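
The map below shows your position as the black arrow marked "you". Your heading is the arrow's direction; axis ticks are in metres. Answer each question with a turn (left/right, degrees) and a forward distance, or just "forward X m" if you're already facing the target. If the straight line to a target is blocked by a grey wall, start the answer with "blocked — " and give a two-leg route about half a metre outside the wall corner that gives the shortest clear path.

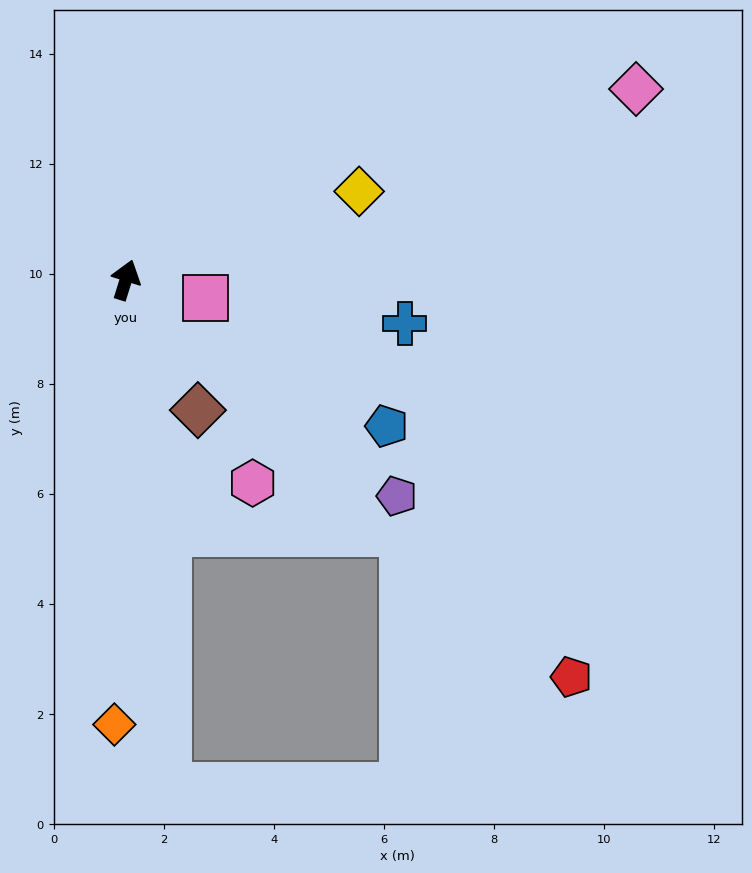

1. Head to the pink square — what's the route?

turn right 86°, forward 1.5 m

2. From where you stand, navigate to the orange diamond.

turn right 164°, forward 8.1 m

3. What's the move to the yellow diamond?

turn right 52°, forward 4.5 m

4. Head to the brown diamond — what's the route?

turn right 134°, forward 2.7 m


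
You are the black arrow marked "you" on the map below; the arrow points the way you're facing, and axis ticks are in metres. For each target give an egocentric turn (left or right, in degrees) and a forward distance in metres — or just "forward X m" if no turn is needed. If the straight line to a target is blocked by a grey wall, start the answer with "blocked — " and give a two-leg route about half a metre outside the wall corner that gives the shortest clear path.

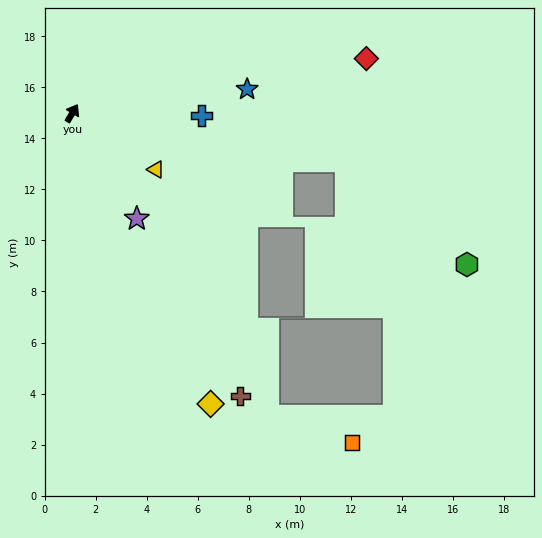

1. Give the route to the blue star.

turn right 51°, forward 6.9 m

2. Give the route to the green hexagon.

blocked — turn right 69°, forward 10.9 m, then turn right 31°, forward 6.2 m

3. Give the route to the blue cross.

turn right 60°, forward 5.1 m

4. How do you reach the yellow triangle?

turn right 93°, forward 3.9 m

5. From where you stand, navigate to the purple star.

turn right 118°, forward 4.8 m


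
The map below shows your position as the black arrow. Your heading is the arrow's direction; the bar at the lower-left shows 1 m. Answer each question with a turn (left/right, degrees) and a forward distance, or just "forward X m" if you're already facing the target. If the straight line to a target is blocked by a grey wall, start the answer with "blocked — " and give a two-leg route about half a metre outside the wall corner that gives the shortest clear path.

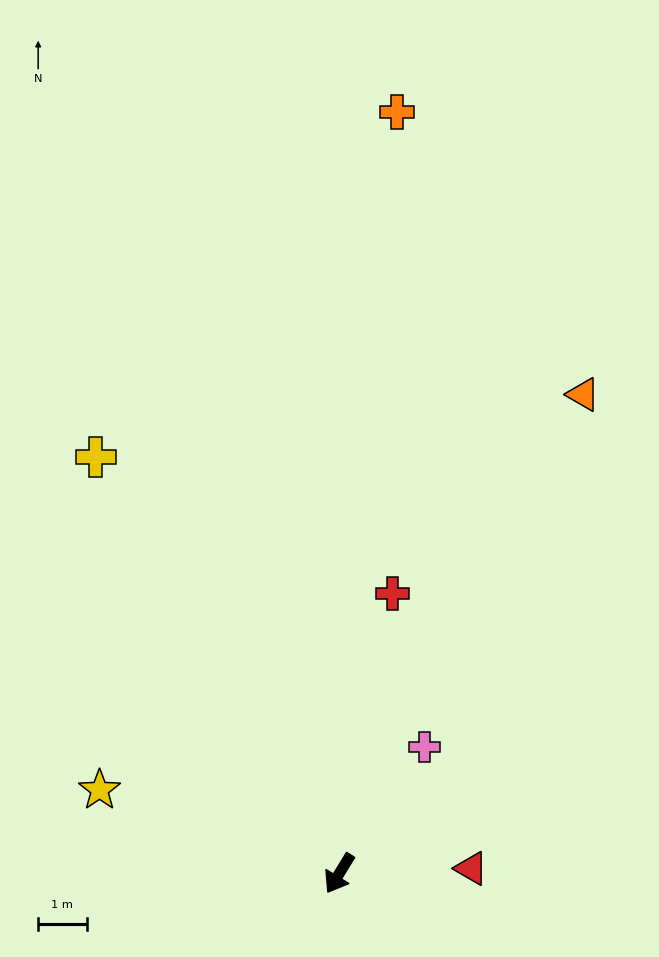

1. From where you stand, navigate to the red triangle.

turn left 124°, forward 2.7 m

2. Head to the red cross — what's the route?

turn right 159°, forward 5.9 m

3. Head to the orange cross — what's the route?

turn right 153°, forward 15.7 m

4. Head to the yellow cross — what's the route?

turn right 118°, forward 10.0 m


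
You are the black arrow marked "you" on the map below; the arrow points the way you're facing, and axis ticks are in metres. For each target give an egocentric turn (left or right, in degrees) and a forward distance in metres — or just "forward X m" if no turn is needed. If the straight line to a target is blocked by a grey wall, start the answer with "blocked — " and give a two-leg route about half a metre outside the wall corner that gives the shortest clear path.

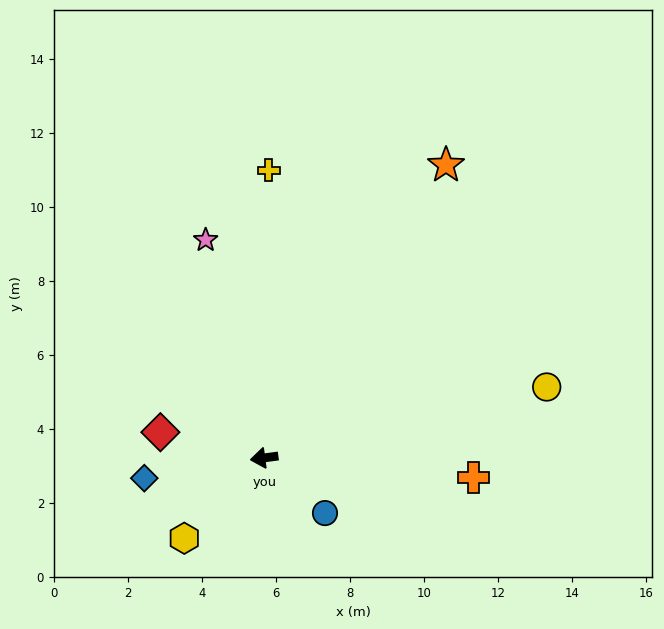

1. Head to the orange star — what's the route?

turn right 129°, forward 9.3 m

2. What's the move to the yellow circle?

turn right 174°, forward 7.9 m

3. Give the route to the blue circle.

turn left 130°, forward 2.2 m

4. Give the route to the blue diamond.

forward 3.3 m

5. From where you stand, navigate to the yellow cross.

turn right 99°, forward 7.8 m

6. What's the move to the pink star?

turn right 83°, forward 6.1 m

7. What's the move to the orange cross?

turn left 167°, forward 5.7 m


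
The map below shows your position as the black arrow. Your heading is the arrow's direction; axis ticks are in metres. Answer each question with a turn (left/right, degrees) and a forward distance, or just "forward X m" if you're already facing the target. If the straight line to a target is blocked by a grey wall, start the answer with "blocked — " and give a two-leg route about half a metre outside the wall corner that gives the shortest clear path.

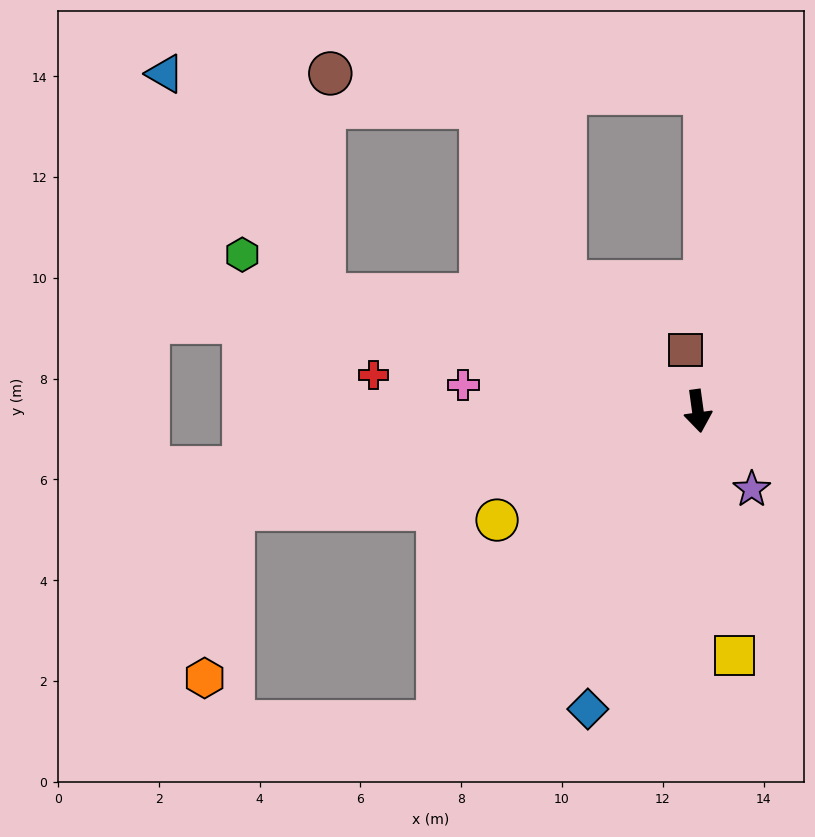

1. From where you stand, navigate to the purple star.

turn left 27°, forward 1.9 m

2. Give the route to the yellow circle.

turn right 69°, forward 4.5 m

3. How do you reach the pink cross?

turn right 104°, forward 4.7 m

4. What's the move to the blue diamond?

turn right 28°, forward 6.3 m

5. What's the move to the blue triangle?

blocked — turn right 115°, forward 7.8 m, then turn right 37°, forward 5.4 m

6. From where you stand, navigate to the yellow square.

forward 4.9 m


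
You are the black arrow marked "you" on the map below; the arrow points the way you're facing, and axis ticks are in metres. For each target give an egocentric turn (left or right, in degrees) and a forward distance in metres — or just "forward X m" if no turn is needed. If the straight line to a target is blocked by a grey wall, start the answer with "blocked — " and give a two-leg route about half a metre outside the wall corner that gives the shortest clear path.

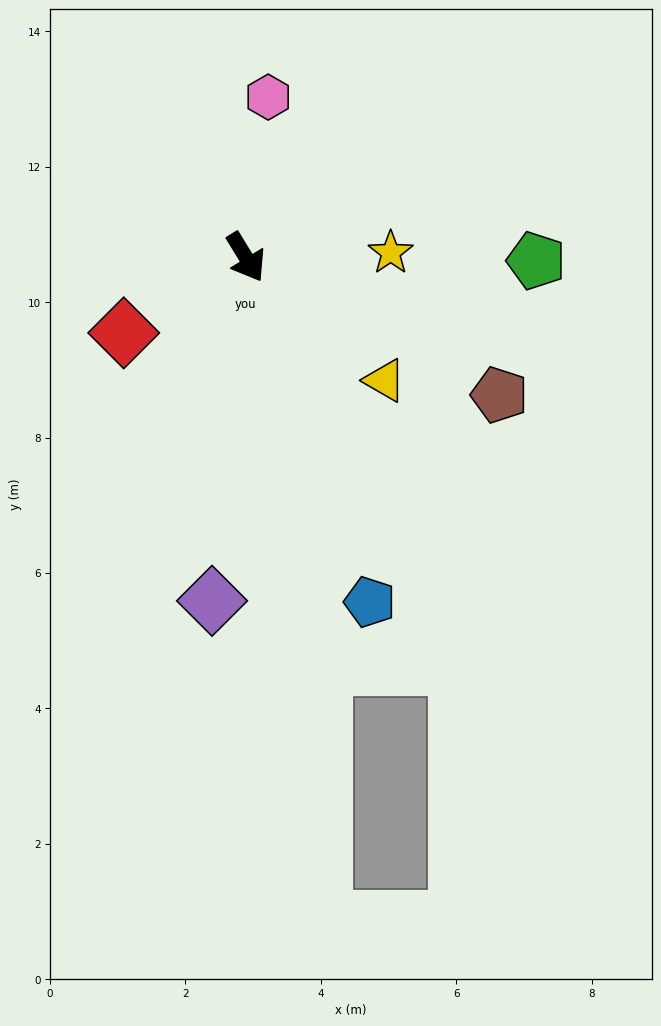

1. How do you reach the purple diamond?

turn right 37°, forward 5.1 m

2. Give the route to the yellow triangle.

turn left 17°, forward 2.7 m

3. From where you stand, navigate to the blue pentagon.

turn right 12°, forward 5.4 m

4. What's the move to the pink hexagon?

turn left 141°, forward 2.4 m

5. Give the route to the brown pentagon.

turn left 30°, forward 4.3 m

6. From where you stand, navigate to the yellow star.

turn left 60°, forward 2.1 m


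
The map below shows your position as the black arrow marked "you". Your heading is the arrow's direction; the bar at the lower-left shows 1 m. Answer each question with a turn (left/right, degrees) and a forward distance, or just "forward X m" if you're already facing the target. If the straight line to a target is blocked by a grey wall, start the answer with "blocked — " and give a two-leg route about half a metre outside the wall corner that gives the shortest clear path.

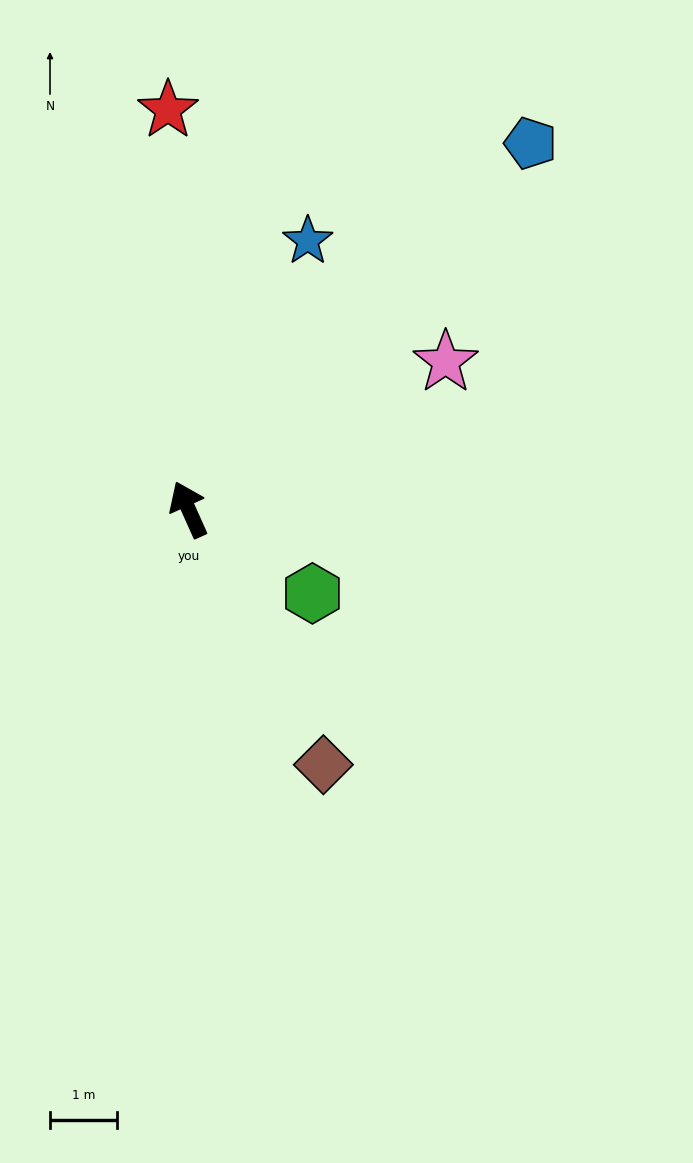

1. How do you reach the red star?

turn right 21°, forward 6.0 m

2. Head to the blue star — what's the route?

turn right 48°, forward 4.4 m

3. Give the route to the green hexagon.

turn right 148°, forward 2.2 m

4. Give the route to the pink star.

turn right 84°, forward 4.4 m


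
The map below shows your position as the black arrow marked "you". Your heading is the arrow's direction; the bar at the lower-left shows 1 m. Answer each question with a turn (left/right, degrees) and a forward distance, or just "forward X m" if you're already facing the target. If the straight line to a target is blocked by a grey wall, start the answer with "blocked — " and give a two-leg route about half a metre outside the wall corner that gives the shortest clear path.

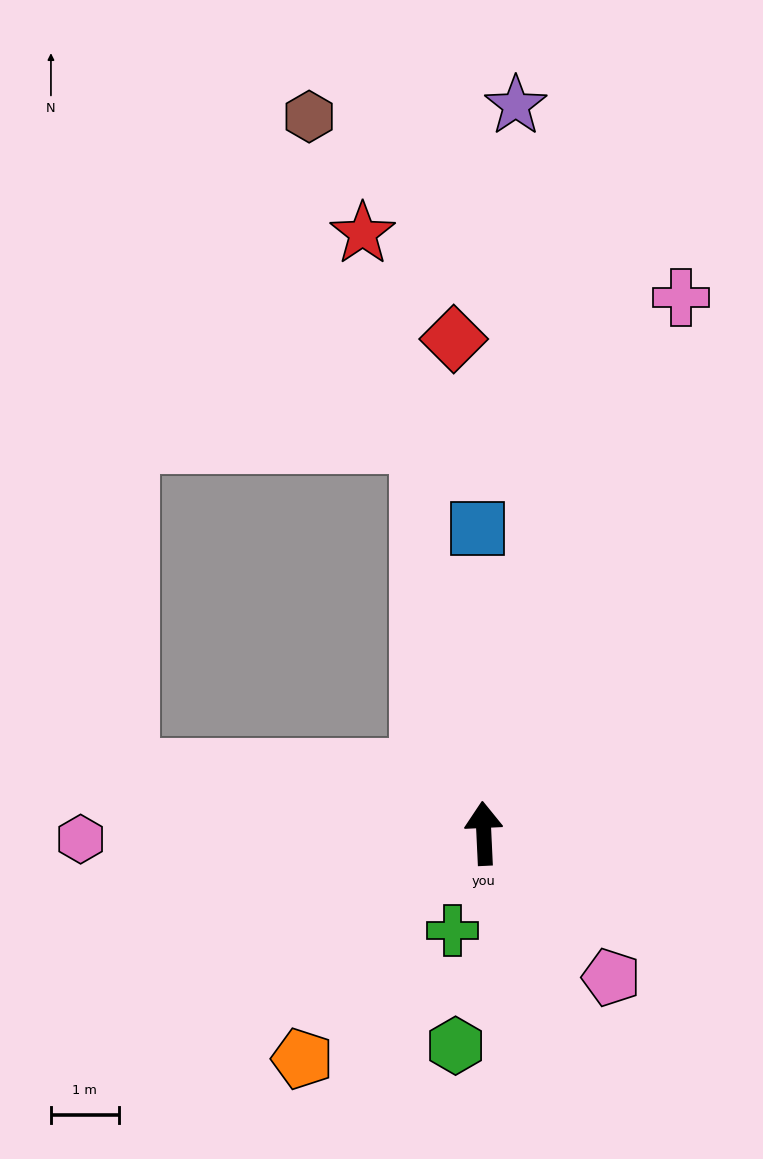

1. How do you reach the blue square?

forward 4.5 m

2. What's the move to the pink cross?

turn right 23°, forward 8.4 m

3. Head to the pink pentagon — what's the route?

turn right 141°, forward 2.8 m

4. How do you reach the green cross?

turn left 159°, forward 1.5 m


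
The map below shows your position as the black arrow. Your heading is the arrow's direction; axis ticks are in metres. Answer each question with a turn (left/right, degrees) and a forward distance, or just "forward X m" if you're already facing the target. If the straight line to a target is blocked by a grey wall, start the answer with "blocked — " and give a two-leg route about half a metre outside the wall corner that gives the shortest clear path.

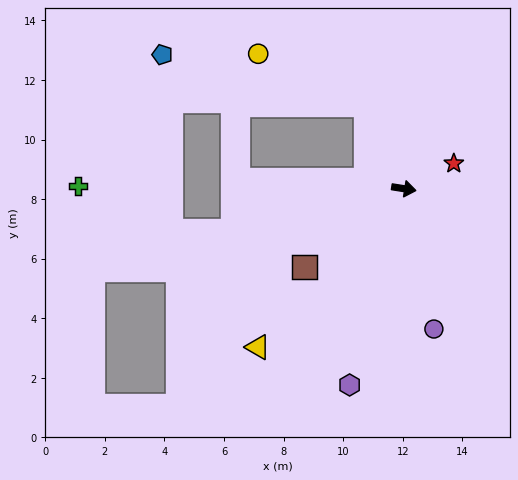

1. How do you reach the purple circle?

turn right 69°, forward 4.8 m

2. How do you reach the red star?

turn left 36°, forward 1.9 m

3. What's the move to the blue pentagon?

blocked — turn left 123°, forward 3.1 m, then turn left 52°, forward 7.0 m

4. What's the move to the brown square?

turn right 133°, forward 4.2 m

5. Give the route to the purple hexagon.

turn right 97°, forward 6.8 m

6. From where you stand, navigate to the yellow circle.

blocked — turn left 123°, forward 3.1 m, then turn left 41°, forward 4.0 m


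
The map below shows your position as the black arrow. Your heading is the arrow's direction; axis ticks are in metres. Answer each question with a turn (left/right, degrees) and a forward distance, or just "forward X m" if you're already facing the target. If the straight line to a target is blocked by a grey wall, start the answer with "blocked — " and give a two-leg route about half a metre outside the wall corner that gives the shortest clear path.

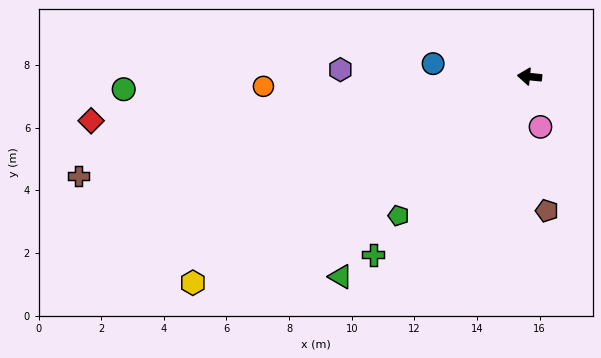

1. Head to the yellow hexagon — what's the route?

turn left 37°, forward 12.6 m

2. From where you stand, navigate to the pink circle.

turn left 108°, forward 1.6 m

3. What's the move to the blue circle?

forward 3.1 m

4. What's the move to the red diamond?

turn left 11°, forward 14.1 m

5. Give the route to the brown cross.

turn left 18°, forward 14.8 m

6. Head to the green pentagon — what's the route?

turn left 52°, forward 6.1 m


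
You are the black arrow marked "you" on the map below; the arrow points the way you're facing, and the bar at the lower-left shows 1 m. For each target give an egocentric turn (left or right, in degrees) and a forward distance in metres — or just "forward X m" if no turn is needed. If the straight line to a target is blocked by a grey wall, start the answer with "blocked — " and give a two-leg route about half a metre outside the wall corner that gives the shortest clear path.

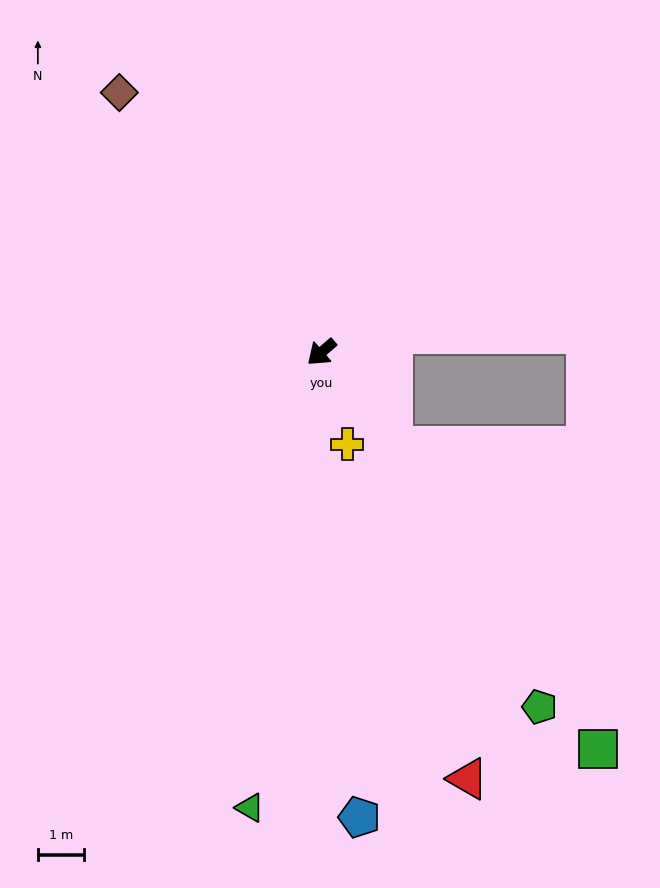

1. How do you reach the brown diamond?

turn right 93°, forward 7.1 m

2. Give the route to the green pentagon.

turn left 81°, forward 9.0 m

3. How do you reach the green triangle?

turn left 40°, forward 10.0 m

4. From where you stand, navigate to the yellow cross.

turn left 65°, forward 2.1 m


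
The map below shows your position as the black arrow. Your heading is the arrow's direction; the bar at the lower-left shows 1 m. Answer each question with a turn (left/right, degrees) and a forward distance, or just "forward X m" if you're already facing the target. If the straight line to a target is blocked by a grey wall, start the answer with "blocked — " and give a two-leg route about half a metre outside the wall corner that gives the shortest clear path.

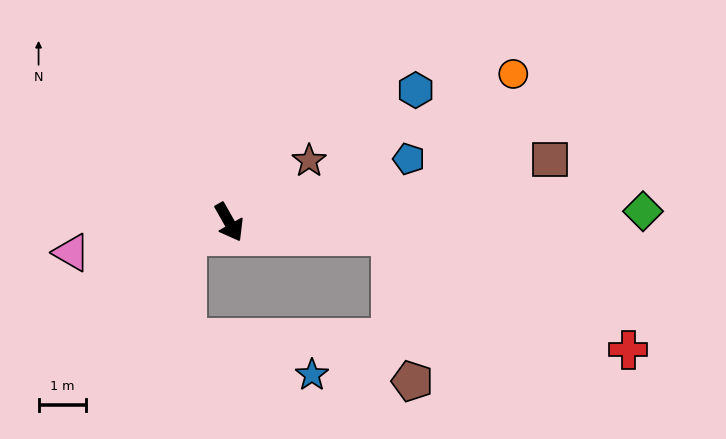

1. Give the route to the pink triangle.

turn right 109°, forward 3.4 m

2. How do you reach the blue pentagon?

turn left 80°, forward 4.0 m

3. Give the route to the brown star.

turn left 98°, forward 2.1 m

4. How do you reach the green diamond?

turn left 62°, forward 8.8 m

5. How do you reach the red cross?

blocked — turn left 56°, forward 3.4 m, then turn right 21°, forward 5.6 m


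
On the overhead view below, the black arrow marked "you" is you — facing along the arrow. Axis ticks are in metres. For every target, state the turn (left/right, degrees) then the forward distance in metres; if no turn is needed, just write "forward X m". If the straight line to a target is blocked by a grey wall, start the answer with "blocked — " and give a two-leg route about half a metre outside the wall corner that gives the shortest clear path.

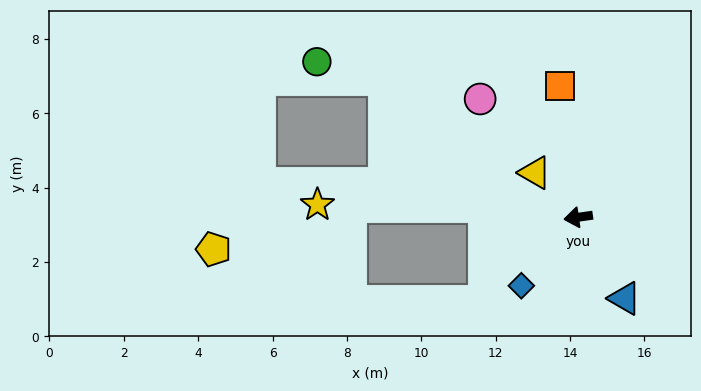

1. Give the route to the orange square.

turn right 90°, forward 3.6 m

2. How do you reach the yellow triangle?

turn right 54°, forward 1.7 m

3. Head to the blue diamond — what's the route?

turn left 42°, forward 2.4 m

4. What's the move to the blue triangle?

turn left 112°, forward 2.5 m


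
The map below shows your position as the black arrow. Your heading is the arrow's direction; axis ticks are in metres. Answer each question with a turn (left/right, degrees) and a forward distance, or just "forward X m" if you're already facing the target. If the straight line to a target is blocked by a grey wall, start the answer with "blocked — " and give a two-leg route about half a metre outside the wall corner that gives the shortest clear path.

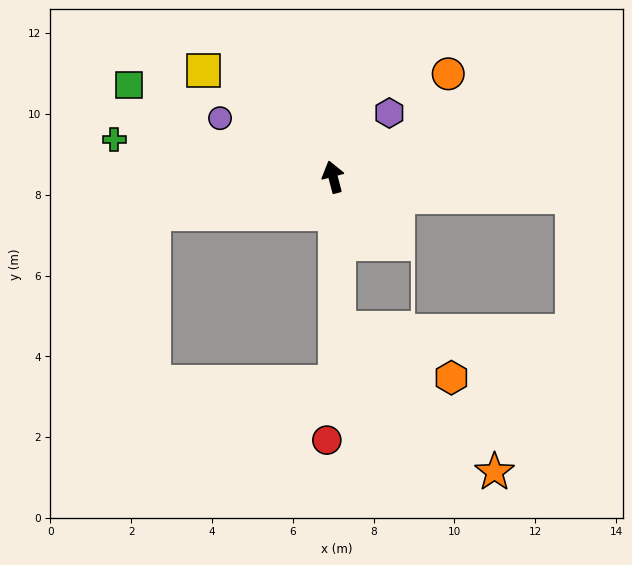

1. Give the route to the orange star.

blocked — turn left 167°, forward 3.7 m, then turn left 46°, forward 5.3 m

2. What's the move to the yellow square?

turn left 36°, forward 4.1 m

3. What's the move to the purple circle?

turn left 48°, forward 3.2 m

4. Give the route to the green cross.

turn left 66°, forward 5.5 m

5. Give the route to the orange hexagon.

blocked — turn left 167°, forward 3.7 m, then turn left 65°, forward 3.1 m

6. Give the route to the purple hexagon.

turn right 56°, forward 2.1 m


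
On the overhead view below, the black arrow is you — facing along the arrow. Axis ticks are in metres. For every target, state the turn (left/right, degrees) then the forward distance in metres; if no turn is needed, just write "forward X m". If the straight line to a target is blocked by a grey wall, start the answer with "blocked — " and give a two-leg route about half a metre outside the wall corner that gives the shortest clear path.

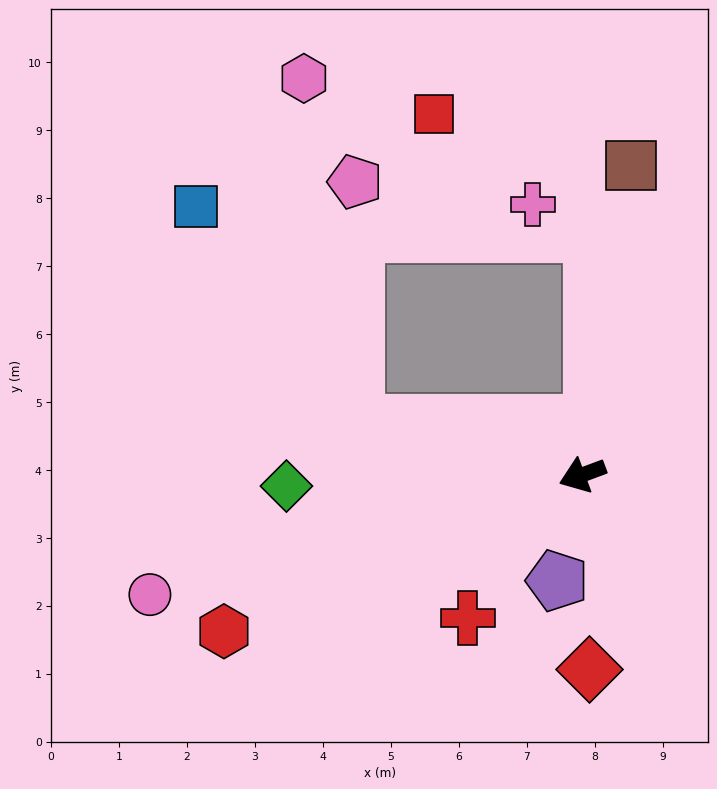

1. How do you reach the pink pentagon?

blocked — turn right 33°, forward 3.4 m, then turn right 77°, forward 3.6 m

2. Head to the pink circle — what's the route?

turn right 5°, forward 6.6 m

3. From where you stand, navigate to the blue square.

blocked — turn right 33°, forward 3.4 m, then turn right 41°, forward 4.0 m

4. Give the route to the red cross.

turn left 31°, forward 2.7 m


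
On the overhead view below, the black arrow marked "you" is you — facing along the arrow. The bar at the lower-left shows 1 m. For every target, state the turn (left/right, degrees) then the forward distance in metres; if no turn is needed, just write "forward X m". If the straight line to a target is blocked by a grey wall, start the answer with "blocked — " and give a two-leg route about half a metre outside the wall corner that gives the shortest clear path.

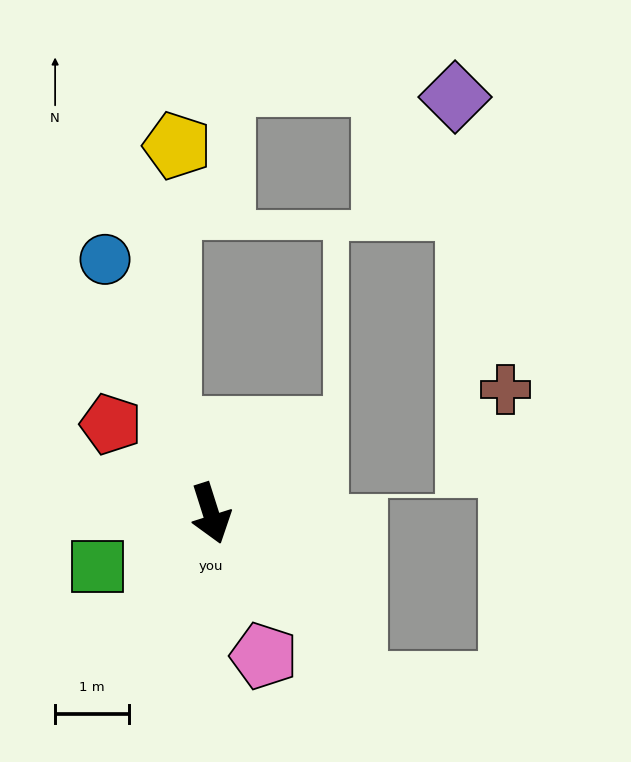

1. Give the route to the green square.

turn right 83°, forward 1.7 m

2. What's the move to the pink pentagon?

turn left 3°, forward 2.1 m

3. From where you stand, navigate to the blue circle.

turn right 175°, forward 3.7 m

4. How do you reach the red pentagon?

turn right 149°, forward 1.8 m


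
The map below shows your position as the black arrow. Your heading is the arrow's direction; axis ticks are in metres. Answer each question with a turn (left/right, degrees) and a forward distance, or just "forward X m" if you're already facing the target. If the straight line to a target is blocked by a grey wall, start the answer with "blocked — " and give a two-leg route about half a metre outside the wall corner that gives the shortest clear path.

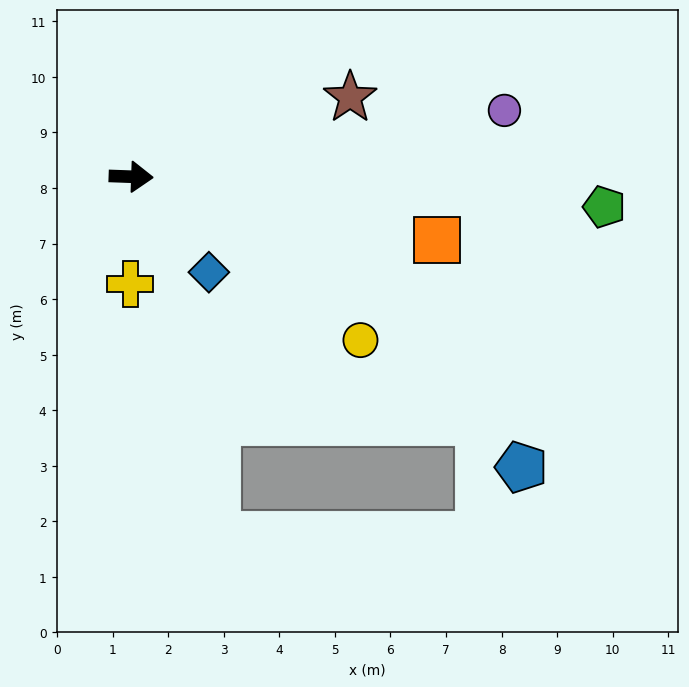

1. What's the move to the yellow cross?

turn right 88°, forward 1.9 m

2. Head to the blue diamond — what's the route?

turn right 49°, forward 2.2 m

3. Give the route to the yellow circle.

turn right 33°, forward 5.1 m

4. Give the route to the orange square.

turn right 10°, forward 5.6 m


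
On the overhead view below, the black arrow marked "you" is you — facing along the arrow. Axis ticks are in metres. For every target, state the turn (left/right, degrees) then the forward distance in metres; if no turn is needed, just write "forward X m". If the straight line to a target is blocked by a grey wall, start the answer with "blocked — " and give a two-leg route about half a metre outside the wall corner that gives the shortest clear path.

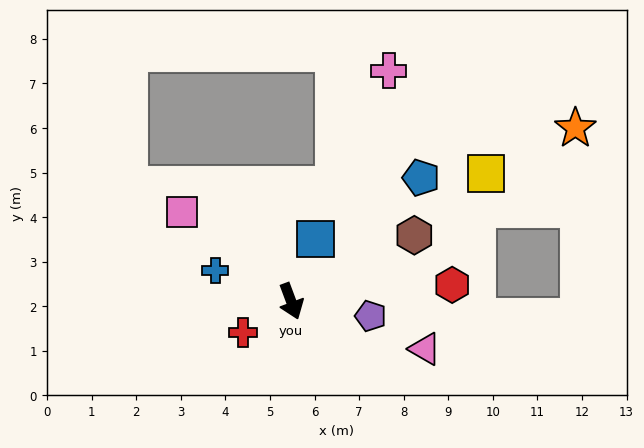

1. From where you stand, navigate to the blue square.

turn left 138°, forward 1.5 m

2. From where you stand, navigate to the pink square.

turn right 150°, forward 3.2 m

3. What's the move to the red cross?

turn right 77°, forward 1.3 m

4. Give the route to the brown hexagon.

turn left 98°, forward 3.1 m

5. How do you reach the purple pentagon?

turn left 59°, forward 1.8 m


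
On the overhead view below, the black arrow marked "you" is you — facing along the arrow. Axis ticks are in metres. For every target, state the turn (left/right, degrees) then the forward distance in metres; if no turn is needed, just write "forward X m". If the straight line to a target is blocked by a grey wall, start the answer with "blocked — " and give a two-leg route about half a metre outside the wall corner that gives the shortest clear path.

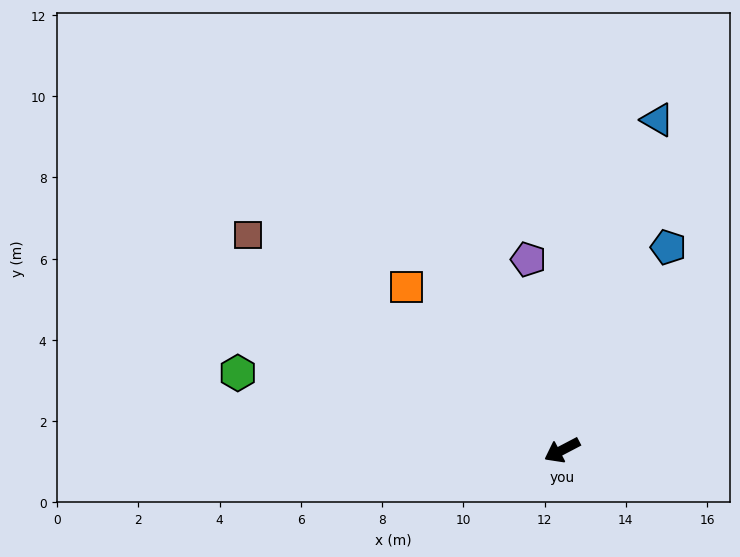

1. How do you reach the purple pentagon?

turn right 108°, forward 4.8 m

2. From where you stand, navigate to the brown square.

turn right 62°, forward 9.4 m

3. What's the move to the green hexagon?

turn right 41°, forward 8.2 m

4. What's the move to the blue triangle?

turn right 134°, forward 8.5 m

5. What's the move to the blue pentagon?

turn right 145°, forward 5.6 m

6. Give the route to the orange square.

turn right 74°, forward 5.5 m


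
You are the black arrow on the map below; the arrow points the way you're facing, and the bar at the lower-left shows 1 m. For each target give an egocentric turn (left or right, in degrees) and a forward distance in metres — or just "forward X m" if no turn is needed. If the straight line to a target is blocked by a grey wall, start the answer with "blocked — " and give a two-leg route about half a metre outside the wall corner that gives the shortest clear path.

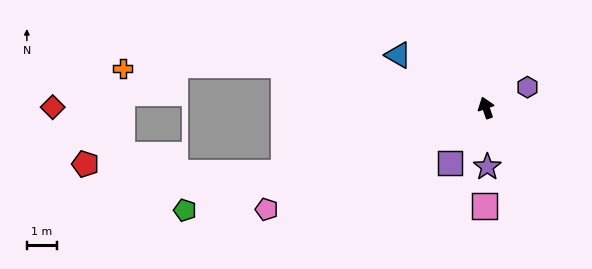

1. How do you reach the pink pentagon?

turn left 96°, forward 8.0 m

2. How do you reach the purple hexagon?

turn right 83°, forward 1.5 m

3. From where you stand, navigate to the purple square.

turn left 128°, forward 2.2 m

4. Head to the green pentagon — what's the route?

turn left 90°, forward 10.6 m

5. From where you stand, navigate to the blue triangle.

turn left 40°, forward 3.4 m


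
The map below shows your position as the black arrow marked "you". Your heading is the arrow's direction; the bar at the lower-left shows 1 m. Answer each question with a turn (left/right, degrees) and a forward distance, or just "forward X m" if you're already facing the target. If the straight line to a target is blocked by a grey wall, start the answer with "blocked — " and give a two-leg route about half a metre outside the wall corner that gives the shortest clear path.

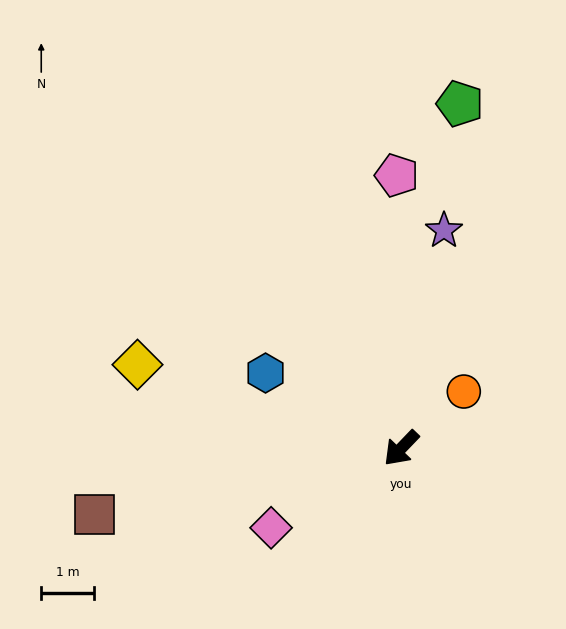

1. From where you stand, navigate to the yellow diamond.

turn right 64°, forward 5.3 m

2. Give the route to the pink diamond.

turn right 15°, forward 2.9 m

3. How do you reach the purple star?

turn right 147°, forward 4.2 m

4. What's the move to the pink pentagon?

turn right 135°, forward 5.2 m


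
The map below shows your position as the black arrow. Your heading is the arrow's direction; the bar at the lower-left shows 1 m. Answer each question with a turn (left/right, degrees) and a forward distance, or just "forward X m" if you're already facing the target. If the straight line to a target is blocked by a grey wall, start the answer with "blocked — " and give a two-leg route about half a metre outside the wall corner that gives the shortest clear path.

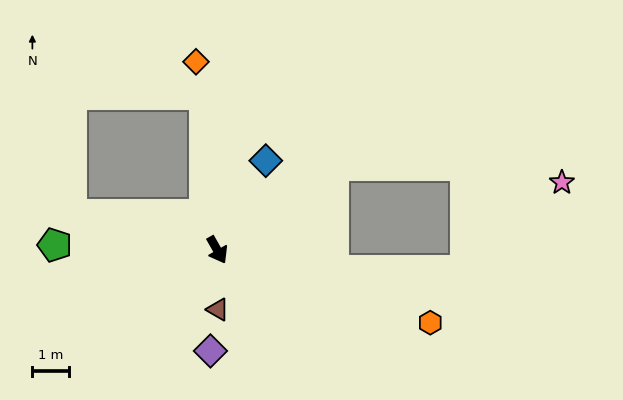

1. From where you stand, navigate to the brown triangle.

turn right 29°, forward 1.6 m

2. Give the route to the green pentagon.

turn right 121°, forward 4.5 m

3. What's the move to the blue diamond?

turn left 122°, forward 2.8 m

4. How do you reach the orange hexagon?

turn left 42°, forward 6.2 m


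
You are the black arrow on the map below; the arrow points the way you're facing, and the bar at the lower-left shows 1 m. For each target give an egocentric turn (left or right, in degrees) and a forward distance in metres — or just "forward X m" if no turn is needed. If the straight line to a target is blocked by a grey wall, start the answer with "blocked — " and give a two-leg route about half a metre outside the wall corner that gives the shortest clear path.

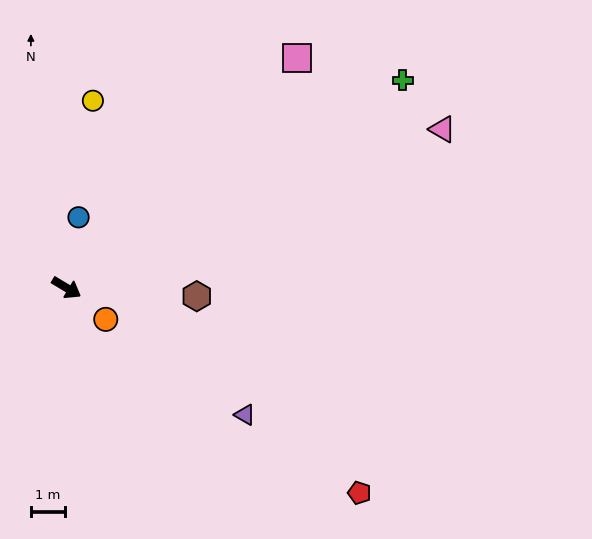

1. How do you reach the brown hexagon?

turn left 27°, forward 3.8 m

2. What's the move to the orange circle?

turn right 8°, forward 1.5 m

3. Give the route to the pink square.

turn left 76°, forward 9.6 m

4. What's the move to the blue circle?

turn left 111°, forward 2.1 m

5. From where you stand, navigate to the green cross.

turn left 63°, forward 11.6 m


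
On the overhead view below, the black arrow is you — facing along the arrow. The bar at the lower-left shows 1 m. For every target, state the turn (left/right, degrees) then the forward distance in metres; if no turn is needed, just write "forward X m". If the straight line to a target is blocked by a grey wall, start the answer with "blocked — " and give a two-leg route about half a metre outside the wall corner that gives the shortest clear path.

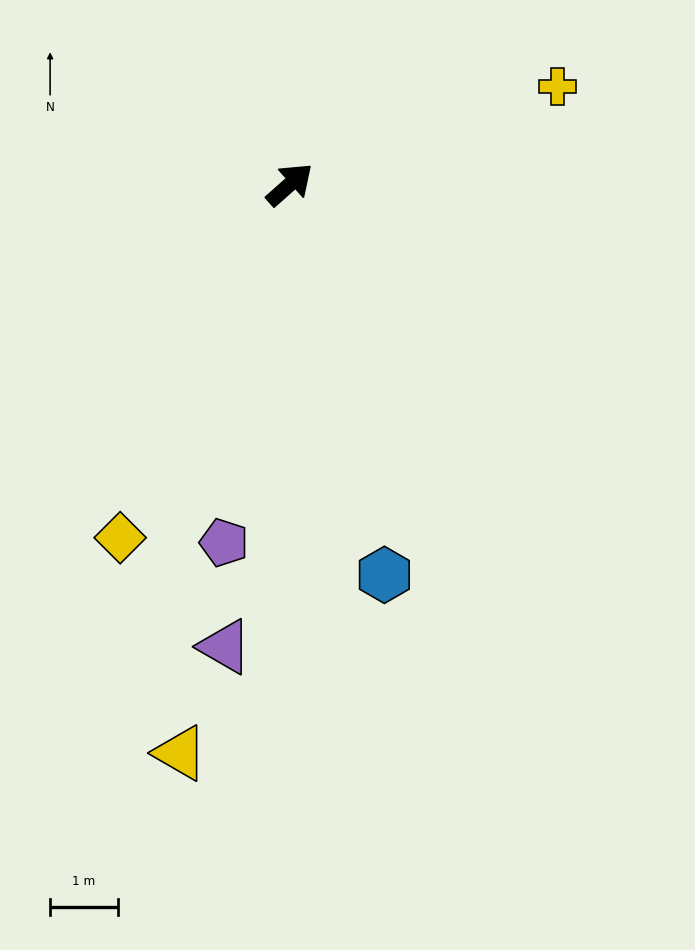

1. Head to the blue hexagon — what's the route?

turn right 118°, forward 6.0 m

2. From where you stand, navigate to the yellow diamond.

turn right 157°, forward 5.8 m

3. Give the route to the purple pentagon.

turn right 142°, forward 5.4 m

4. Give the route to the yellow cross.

turn right 21°, forward 4.2 m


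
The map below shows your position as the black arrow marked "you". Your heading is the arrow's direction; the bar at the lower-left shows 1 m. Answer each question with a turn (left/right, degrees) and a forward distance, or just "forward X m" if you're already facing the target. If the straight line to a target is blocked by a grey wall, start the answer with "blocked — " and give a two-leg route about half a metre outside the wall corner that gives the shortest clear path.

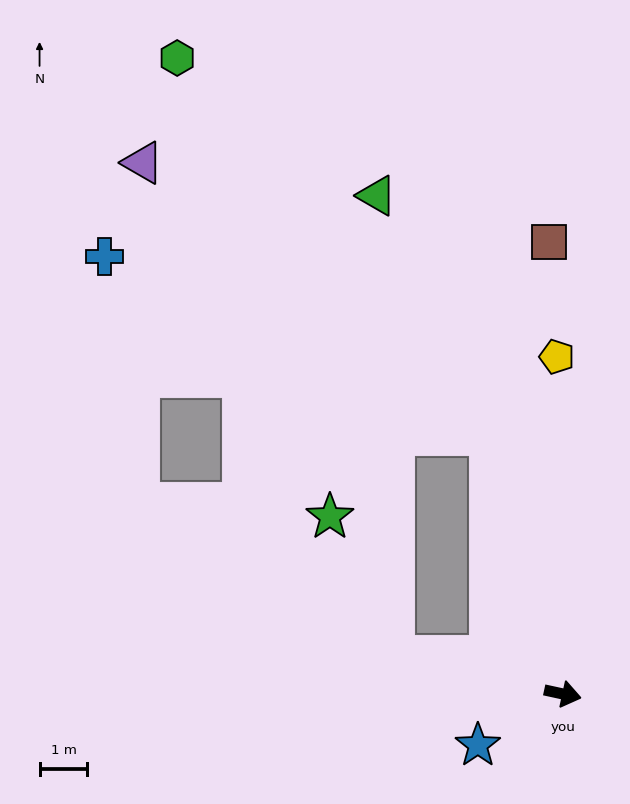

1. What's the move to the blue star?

turn right 137°, forward 2.1 m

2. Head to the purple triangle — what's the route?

blocked — turn left 118°, forward 5.6 m, then turn left 36°, forward 9.2 m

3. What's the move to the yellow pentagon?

turn left 103°, forward 7.0 m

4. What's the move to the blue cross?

blocked — turn left 118°, forward 5.6 m, then turn left 49°, forward 8.9 m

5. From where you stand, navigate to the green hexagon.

blocked — turn left 118°, forward 5.6 m, then turn left 24°, forward 10.2 m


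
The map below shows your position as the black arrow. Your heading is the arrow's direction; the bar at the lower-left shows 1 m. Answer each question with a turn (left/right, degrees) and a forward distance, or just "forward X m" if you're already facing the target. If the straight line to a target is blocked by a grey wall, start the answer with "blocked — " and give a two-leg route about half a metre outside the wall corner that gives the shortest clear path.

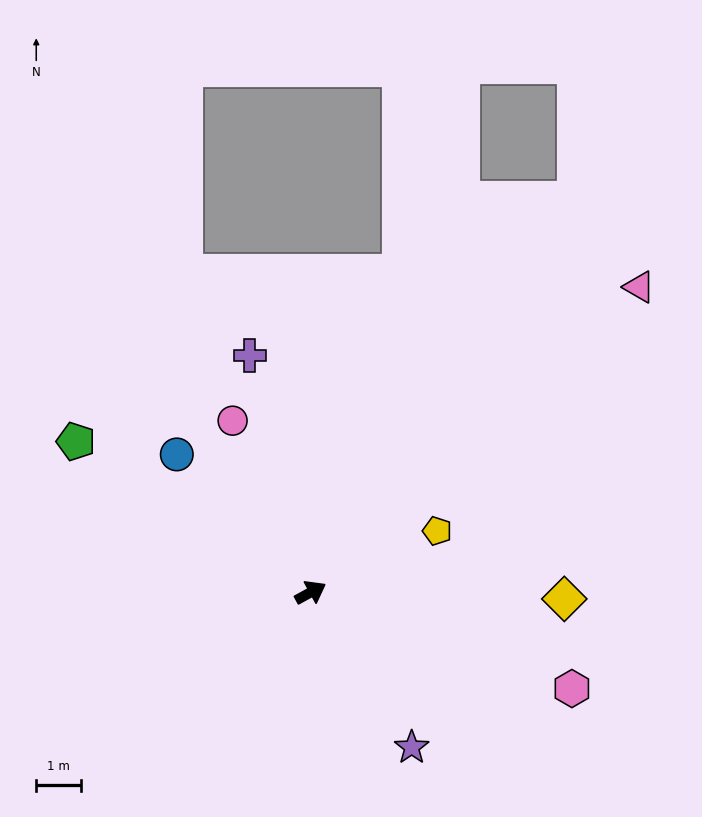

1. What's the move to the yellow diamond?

turn right 30°, forward 5.7 m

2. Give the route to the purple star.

turn right 86°, forward 4.1 m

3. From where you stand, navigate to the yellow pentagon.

turn right 3°, forward 3.2 m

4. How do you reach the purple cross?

turn left 76°, forward 5.5 m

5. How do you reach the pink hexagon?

turn right 49°, forward 6.2 m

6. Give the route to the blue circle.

turn left 105°, forward 4.3 m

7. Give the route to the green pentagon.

turn left 119°, forward 6.3 m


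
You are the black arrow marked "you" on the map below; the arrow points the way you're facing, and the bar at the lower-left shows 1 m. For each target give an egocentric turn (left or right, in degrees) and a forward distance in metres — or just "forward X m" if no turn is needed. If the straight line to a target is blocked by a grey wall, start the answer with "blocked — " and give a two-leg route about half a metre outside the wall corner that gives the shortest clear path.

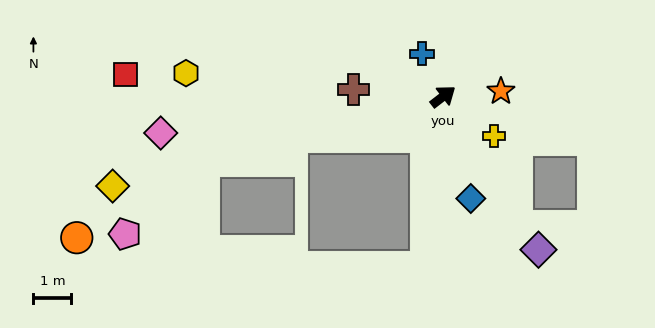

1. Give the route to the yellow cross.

turn right 76°, forward 1.7 m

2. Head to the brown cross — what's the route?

turn left 138°, forward 2.4 m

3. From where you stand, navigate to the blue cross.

turn left 78°, forward 1.3 m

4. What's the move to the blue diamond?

turn right 112°, forward 2.8 m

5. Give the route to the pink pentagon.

blocked — turn left 157°, forward 6.5 m, then turn left 28°, forward 2.8 m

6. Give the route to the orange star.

turn right 32°, forward 1.5 m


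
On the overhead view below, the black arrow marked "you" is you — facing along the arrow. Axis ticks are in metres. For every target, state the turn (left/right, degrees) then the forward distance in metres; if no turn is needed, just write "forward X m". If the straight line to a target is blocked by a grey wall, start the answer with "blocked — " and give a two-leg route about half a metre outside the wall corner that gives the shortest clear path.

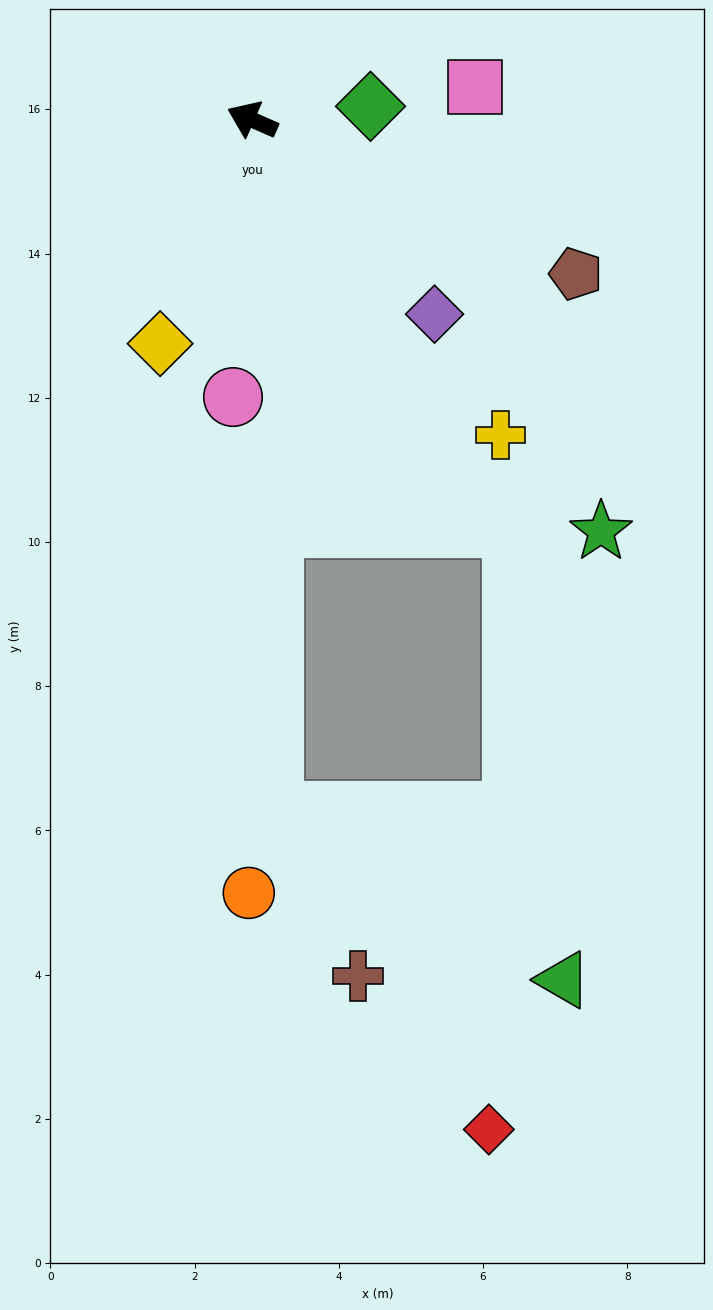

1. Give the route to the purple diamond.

turn left 157°, forward 3.7 m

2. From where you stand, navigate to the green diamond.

turn right 150°, forward 1.7 m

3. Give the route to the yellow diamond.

turn left 91°, forward 3.4 m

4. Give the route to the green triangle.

blocked — turn left 146°, forward 6.7 m, then turn right 26°, forward 6.3 m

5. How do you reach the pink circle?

turn left 110°, forward 3.9 m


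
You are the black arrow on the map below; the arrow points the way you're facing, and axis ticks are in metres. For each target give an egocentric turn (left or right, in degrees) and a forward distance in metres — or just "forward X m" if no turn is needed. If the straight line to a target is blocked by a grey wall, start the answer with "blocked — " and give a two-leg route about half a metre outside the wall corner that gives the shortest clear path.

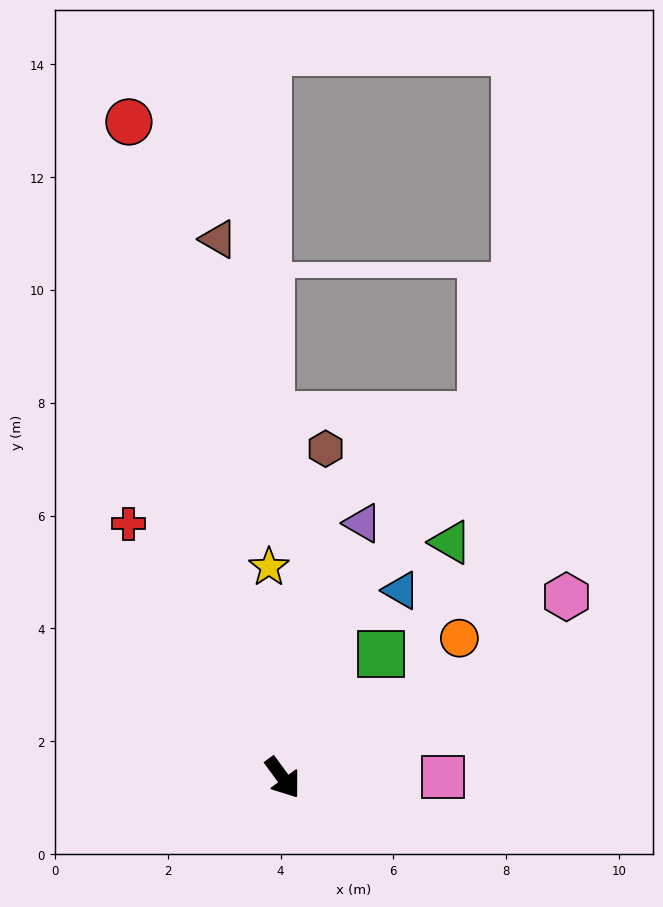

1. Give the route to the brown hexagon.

turn left 136°, forward 5.9 m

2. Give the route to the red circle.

turn left 157°, forward 11.9 m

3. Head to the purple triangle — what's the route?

turn left 126°, forward 4.7 m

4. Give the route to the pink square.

turn left 54°, forward 2.8 m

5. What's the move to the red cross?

turn left 175°, forward 5.3 m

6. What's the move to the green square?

turn left 105°, forward 2.8 m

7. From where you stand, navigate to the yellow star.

turn left 148°, forward 3.7 m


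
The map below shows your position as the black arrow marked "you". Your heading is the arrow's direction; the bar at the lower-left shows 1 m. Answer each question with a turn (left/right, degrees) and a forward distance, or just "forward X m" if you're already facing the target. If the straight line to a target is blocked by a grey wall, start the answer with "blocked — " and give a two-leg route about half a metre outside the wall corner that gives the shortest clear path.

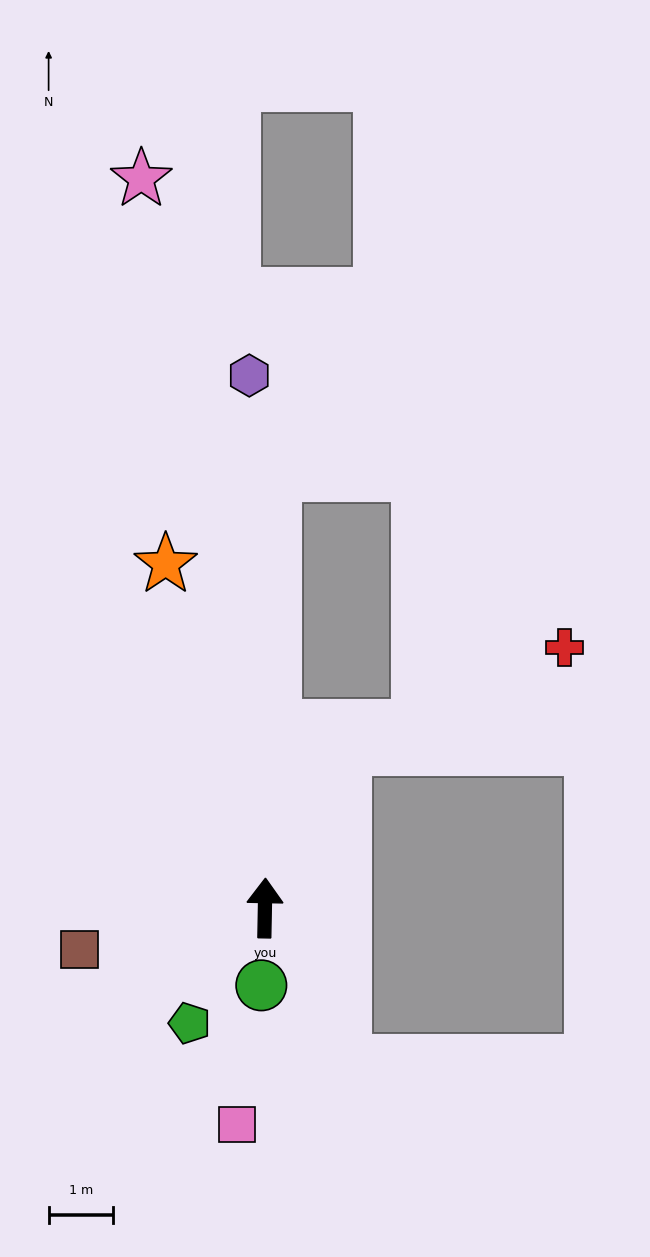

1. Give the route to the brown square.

turn left 104°, forward 3.0 m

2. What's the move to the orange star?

turn left 17°, forward 5.6 m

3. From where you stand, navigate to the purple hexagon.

turn left 3°, forward 8.3 m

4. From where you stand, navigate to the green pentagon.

turn left 148°, forward 2.1 m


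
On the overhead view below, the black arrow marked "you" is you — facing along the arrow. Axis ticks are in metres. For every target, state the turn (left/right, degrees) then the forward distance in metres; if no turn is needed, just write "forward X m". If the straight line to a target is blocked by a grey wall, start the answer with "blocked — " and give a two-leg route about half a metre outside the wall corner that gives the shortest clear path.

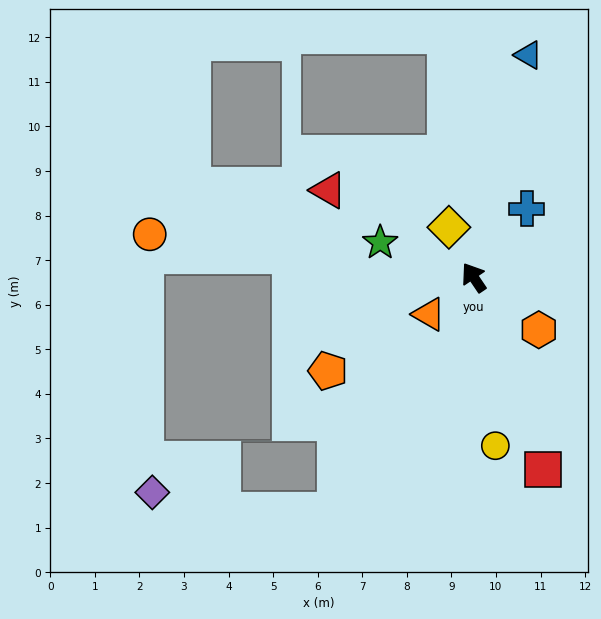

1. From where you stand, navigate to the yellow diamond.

turn right 8°, forward 1.3 m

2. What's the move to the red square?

turn left 166°, forward 4.6 m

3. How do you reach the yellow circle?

turn left 153°, forward 3.8 m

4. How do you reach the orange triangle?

turn left 95°, forward 1.3 m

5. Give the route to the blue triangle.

turn right 48°, forward 5.1 m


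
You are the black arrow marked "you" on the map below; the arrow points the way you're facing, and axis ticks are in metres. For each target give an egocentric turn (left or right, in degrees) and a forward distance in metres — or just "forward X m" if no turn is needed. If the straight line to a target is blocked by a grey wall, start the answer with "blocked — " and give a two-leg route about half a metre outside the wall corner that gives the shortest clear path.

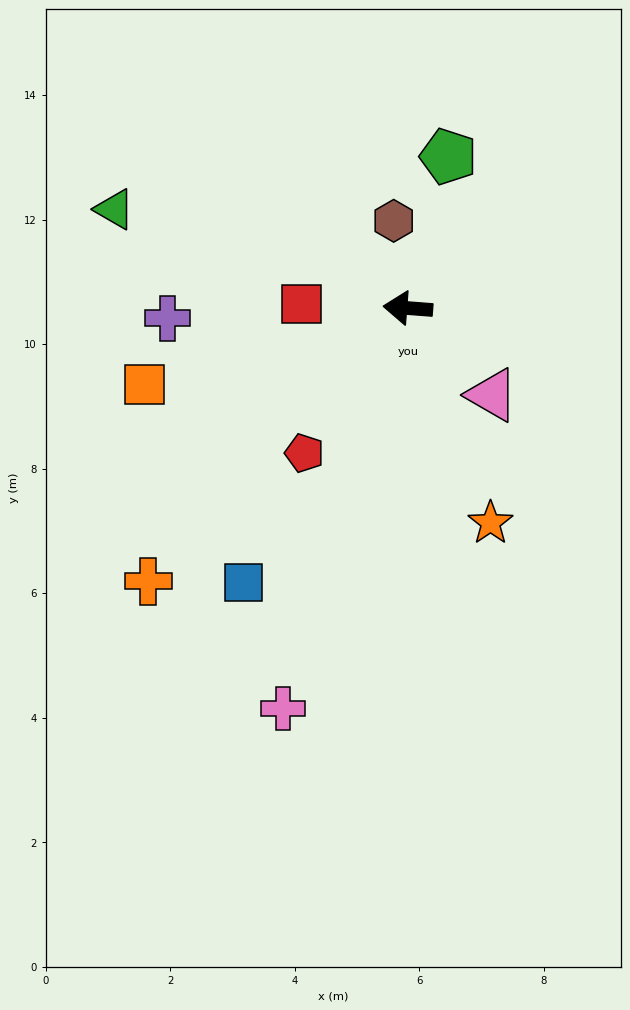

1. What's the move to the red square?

turn left 2°, forward 1.7 m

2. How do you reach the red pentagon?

turn left 59°, forward 2.9 m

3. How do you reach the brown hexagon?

turn right 76°, forward 1.4 m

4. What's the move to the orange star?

turn left 115°, forward 3.7 m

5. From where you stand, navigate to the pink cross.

turn left 77°, forward 6.7 m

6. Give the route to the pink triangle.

turn left 138°, forward 1.9 m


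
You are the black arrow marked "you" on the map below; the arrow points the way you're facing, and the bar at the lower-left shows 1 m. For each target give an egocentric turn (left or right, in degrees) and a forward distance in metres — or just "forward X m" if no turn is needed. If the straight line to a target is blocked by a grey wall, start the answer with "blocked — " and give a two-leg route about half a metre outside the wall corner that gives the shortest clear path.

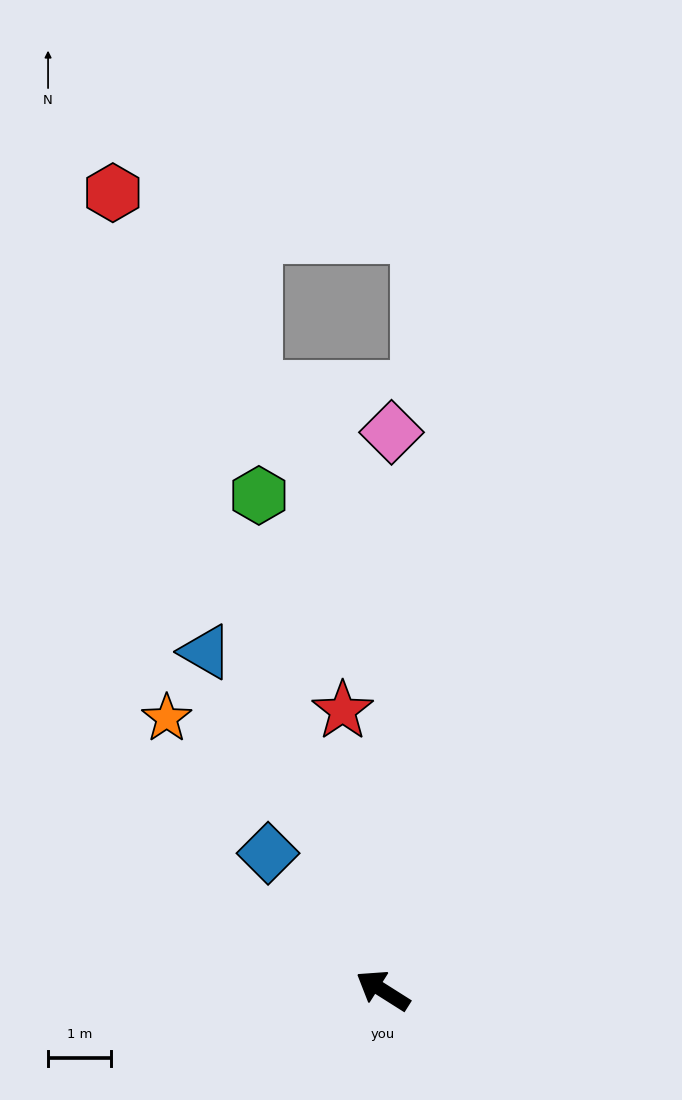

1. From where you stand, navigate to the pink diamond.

turn right 59°, forward 8.9 m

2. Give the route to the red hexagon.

turn right 39°, forward 13.5 m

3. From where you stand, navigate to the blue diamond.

turn right 18°, forward 2.9 m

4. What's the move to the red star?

turn right 50°, forward 4.5 m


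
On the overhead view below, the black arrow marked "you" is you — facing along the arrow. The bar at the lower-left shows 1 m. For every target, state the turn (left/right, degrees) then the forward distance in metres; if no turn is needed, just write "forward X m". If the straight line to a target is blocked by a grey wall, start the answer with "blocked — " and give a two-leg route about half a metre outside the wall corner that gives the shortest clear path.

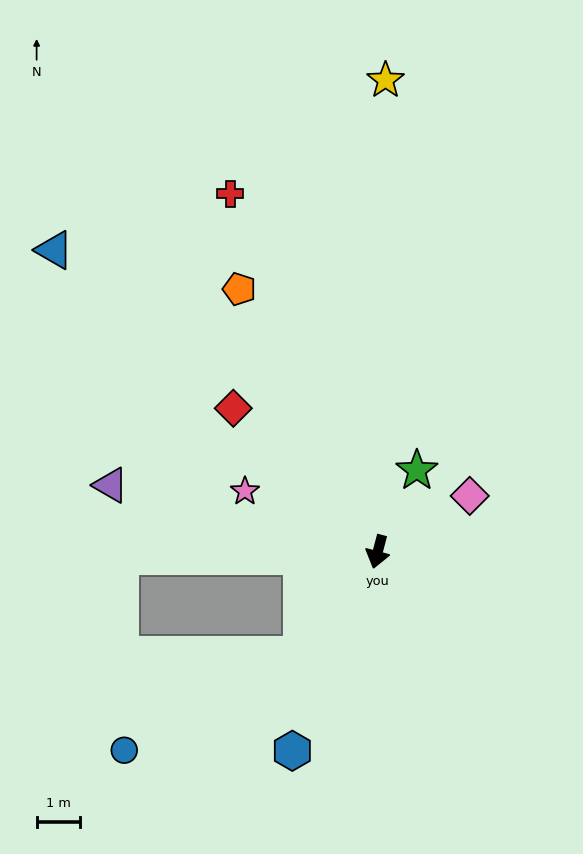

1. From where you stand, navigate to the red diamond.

turn right 120°, forward 4.6 m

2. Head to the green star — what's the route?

turn left 169°, forward 2.1 m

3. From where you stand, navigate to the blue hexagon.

turn right 9°, forward 4.9 m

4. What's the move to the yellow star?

turn right 166°, forward 10.8 m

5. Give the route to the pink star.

turn right 100°, forward 3.3 m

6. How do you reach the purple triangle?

turn right 89°, forward 6.3 m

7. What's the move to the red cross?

turn right 143°, forward 8.8 m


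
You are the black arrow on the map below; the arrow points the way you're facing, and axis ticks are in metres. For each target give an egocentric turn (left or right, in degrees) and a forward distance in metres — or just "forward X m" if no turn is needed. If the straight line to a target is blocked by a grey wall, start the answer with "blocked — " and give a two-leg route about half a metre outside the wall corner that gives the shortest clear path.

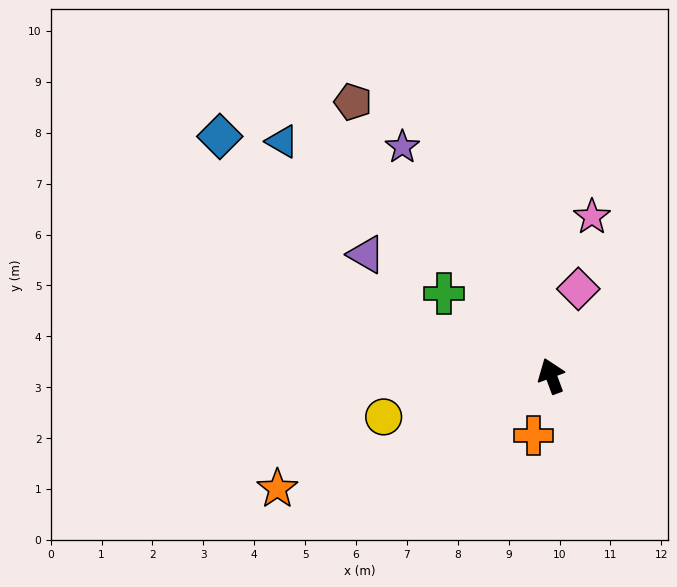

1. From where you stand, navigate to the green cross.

turn left 32°, forward 2.7 m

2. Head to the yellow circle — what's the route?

turn left 83°, forward 3.4 m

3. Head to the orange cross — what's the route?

turn left 143°, forward 1.2 m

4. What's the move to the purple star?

turn left 13°, forward 5.4 m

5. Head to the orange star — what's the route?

turn left 92°, forward 5.8 m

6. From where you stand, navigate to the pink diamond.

turn right 38°, forward 1.8 m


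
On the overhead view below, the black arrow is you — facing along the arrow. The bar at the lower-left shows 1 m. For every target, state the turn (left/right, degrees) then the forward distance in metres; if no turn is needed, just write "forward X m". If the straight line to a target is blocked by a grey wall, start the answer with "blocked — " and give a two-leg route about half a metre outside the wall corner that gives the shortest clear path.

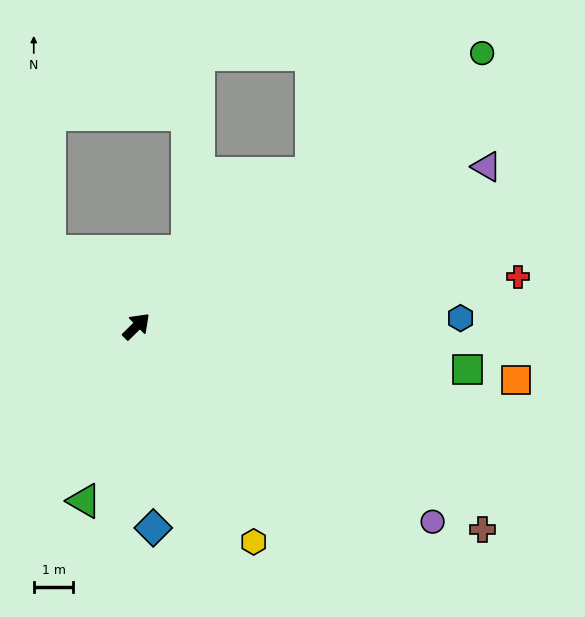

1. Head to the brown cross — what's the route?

turn right 75°, forward 10.1 m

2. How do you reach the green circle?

turn right 6°, forward 11.1 m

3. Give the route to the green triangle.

turn right 151°, forward 4.6 m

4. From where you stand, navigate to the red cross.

turn right 37°, forward 9.7 m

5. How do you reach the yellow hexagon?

turn right 106°, forward 6.2 m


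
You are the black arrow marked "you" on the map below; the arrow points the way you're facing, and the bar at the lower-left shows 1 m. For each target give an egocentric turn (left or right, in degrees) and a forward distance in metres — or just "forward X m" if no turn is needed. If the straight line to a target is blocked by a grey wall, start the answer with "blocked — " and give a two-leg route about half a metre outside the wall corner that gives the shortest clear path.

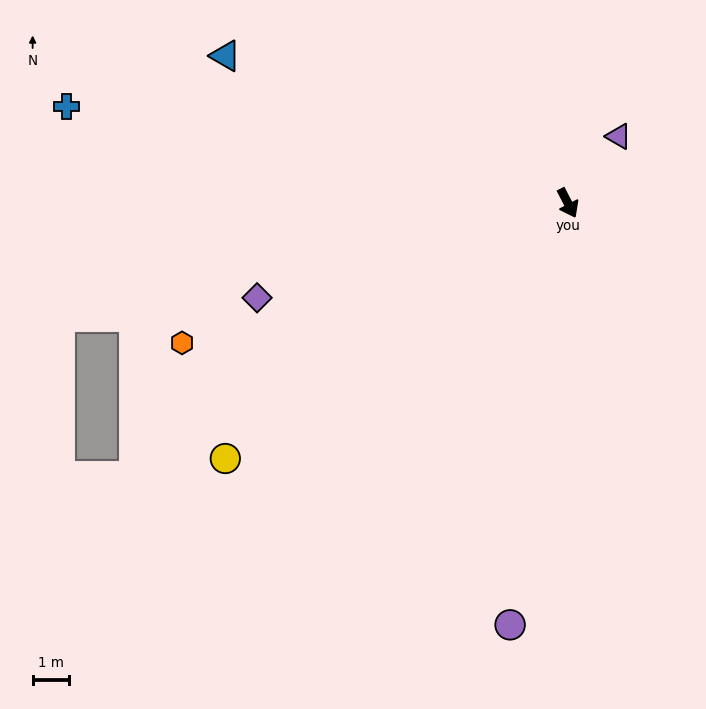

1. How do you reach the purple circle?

turn right 35°, forward 11.7 m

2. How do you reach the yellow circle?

turn right 81°, forward 11.8 m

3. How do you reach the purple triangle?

turn left 115°, forward 2.3 m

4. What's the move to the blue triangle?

turn right 141°, forward 10.3 m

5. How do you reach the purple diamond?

turn right 100°, forward 8.9 m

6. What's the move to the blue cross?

turn right 128°, forward 14.1 m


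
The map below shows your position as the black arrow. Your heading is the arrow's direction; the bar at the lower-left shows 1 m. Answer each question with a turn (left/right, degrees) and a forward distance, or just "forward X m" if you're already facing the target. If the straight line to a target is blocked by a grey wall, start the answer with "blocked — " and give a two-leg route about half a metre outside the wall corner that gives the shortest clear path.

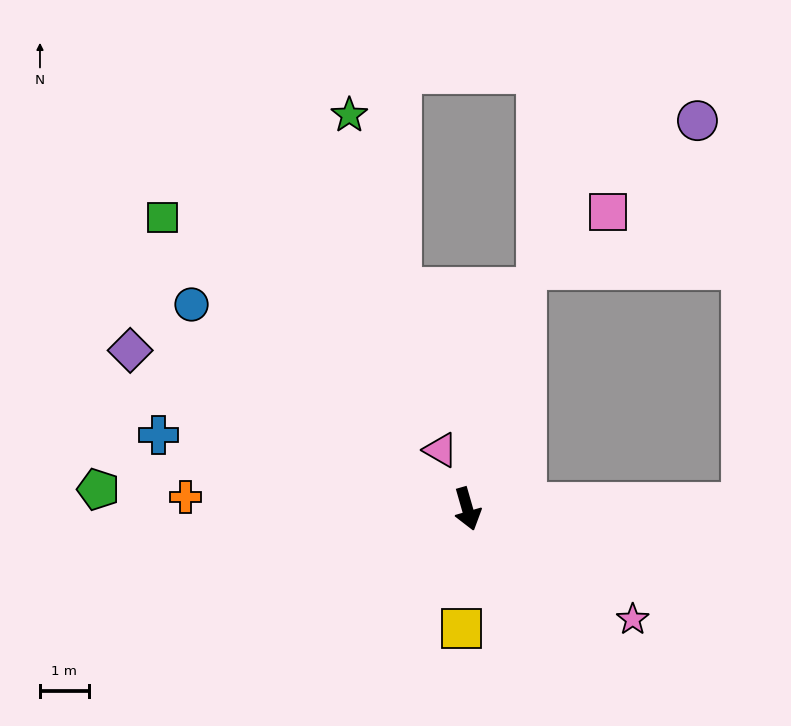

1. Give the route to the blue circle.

turn right 143°, forward 7.1 m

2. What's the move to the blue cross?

turn right 119°, forward 6.5 m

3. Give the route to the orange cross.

turn right 108°, forward 5.8 m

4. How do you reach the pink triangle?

turn right 171°, forward 1.3 m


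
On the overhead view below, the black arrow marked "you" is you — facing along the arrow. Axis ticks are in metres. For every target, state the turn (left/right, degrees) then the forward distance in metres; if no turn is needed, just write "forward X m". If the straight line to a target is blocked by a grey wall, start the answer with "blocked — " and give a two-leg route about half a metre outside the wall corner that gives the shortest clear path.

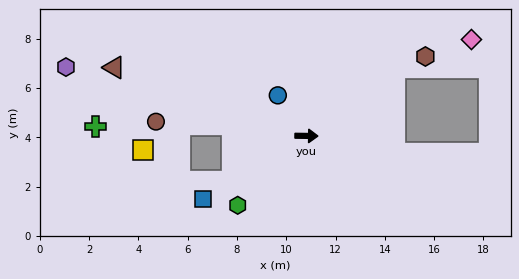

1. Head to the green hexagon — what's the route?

turn right 134°, forward 4.0 m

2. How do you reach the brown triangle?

turn left 161°, forward 8.3 m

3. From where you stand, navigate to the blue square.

turn right 148°, forward 4.9 m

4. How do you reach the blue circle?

turn left 126°, forward 2.0 m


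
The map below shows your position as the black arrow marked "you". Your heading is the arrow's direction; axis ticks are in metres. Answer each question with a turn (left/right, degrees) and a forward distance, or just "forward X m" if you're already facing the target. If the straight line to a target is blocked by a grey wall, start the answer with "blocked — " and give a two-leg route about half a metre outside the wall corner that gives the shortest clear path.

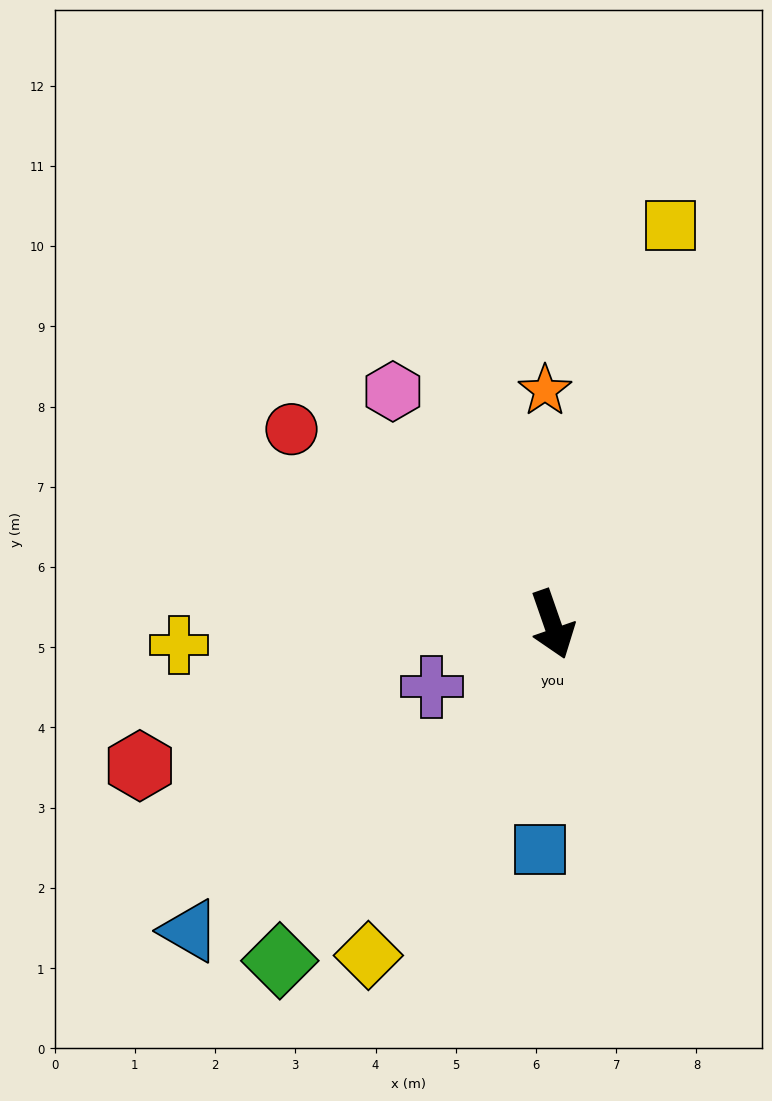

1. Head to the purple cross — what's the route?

turn right 82°, forward 1.7 m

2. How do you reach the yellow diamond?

turn right 48°, forward 4.7 m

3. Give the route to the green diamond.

turn right 58°, forward 5.4 m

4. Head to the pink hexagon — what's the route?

turn right 165°, forward 3.5 m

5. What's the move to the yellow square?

turn left 144°, forward 5.2 m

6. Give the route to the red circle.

turn right 146°, forward 4.1 m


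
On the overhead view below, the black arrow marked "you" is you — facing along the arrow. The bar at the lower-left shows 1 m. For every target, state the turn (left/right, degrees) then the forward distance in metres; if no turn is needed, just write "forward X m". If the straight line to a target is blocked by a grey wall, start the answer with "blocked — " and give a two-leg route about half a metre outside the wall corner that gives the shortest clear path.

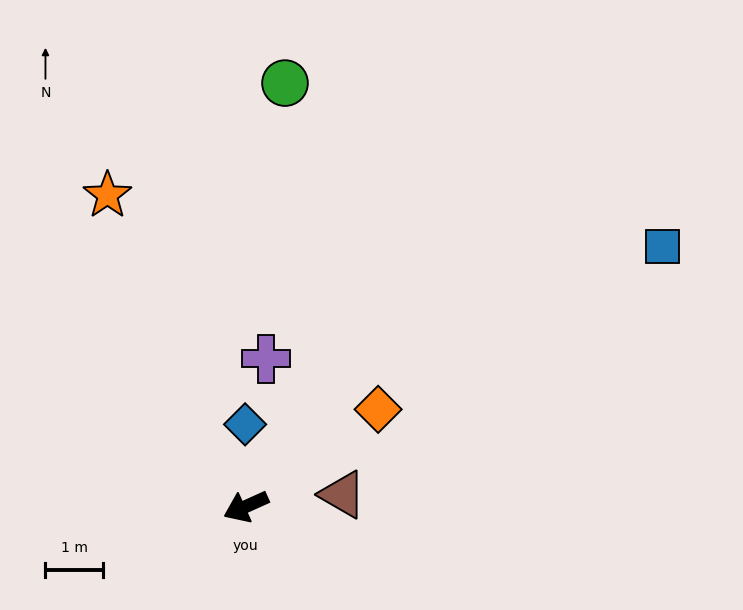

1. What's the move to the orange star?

turn right 90°, forward 6.0 m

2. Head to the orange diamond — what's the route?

turn right 168°, forward 2.9 m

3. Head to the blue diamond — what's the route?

turn right 114°, forward 1.4 m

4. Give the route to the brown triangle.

turn left 163°, forward 1.7 m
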